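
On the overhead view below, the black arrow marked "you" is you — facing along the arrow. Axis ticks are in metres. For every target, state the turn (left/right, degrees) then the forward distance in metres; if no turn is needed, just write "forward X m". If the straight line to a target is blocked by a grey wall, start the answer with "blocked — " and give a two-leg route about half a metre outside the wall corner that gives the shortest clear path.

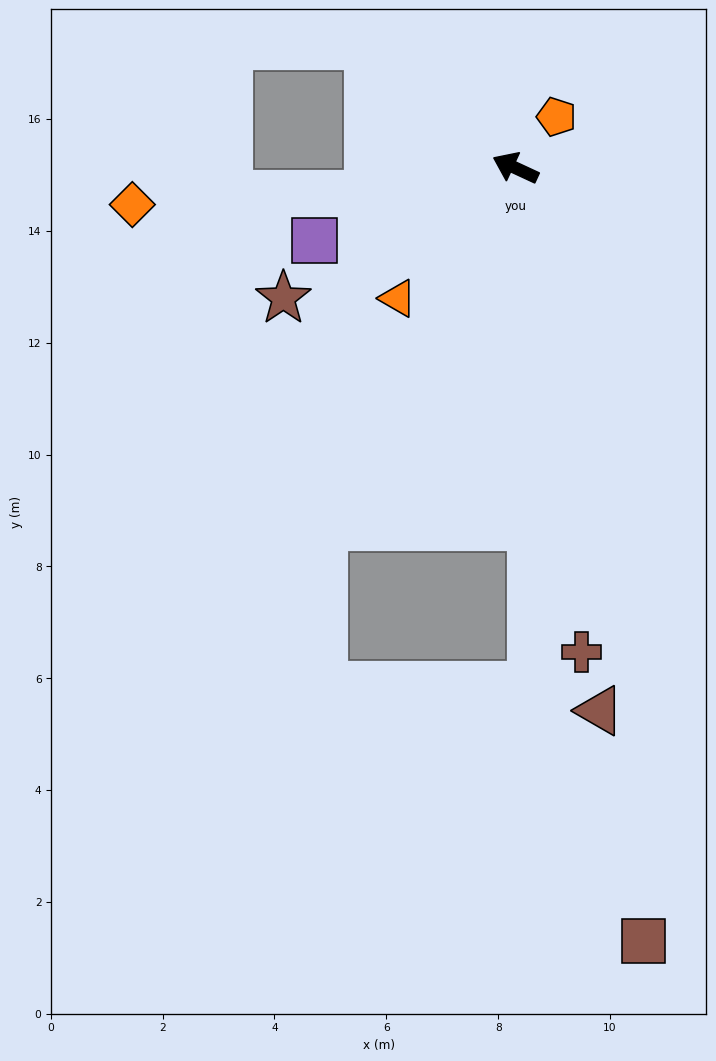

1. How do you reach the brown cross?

turn left 123°, forward 8.7 m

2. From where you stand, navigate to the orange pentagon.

turn right 104°, forward 1.2 m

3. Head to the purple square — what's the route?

turn left 45°, forward 3.8 m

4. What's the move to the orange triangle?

turn left 73°, forward 3.1 m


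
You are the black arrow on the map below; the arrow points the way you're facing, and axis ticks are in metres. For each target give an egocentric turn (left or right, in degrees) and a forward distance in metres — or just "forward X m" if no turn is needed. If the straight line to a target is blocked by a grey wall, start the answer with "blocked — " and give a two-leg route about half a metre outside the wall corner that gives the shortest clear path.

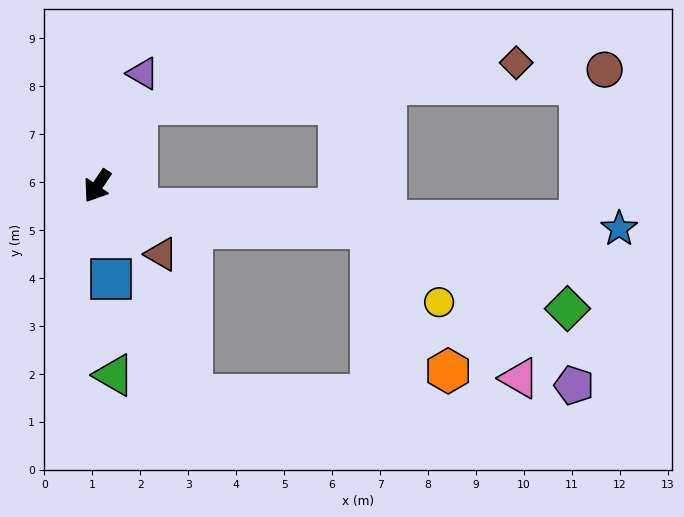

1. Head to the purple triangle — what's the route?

turn right 168°, forward 2.5 m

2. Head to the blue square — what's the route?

turn left 43°, forward 2.0 m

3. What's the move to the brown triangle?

turn left 77°, forward 2.0 m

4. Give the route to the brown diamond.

blocked — turn right 172°, forward 1.9 m, then turn right 58°, forward 7.9 m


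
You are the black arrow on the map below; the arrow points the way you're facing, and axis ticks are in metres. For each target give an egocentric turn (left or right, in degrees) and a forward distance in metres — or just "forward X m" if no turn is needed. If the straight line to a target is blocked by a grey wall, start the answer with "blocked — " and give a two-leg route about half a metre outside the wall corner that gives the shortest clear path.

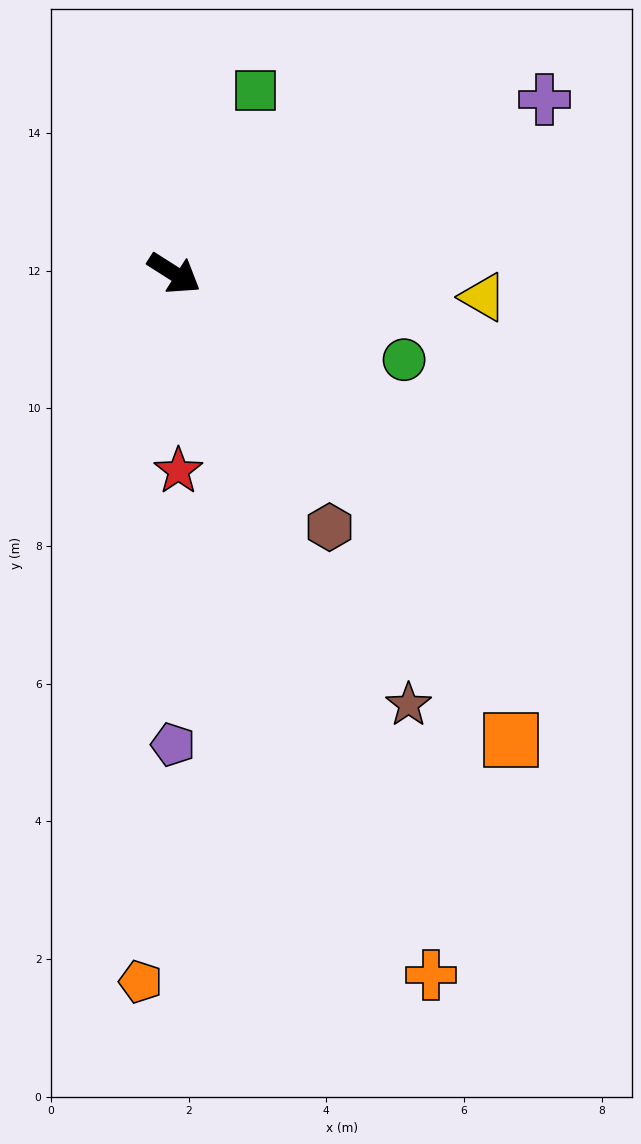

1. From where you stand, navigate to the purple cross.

turn left 58°, forward 5.9 m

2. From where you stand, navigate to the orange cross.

turn right 37°, forward 10.9 m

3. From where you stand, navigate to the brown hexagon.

turn right 26°, forward 4.3 m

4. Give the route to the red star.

turn right 56°, forward 2.9 m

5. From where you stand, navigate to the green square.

turn left 99°, forward 2.9 m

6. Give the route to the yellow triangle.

turn left 28°, forward 4.5 m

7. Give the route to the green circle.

turn left 12°, forward 3.6 m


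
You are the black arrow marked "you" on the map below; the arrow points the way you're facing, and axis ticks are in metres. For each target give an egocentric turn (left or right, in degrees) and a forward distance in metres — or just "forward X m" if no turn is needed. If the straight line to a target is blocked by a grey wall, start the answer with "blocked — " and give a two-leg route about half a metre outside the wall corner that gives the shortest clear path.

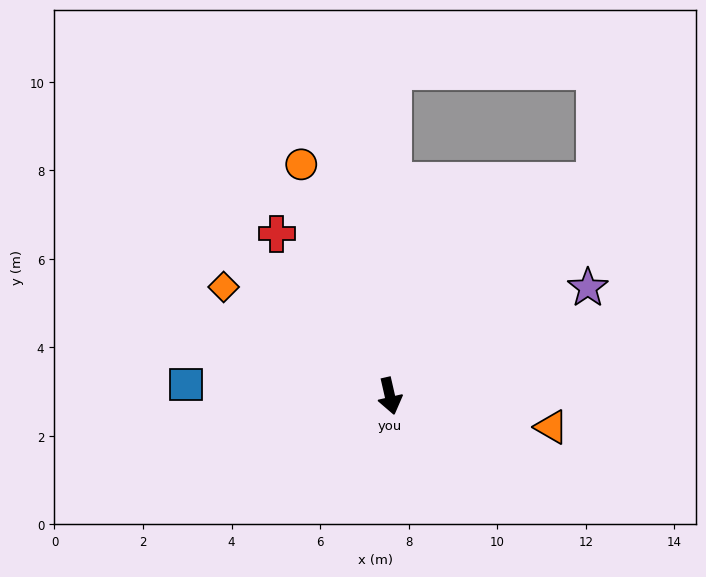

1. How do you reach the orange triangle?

turn left 66°, forward 3.7 m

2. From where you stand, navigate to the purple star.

turn left 106°, forward 5.1 m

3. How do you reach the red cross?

turn right 158°, forward 4.5 m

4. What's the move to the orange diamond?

turn right 136°, forward 4.5 m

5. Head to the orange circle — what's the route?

turn right 172°, forward 5.6 m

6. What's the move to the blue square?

turn right 106°, forward 4.6 m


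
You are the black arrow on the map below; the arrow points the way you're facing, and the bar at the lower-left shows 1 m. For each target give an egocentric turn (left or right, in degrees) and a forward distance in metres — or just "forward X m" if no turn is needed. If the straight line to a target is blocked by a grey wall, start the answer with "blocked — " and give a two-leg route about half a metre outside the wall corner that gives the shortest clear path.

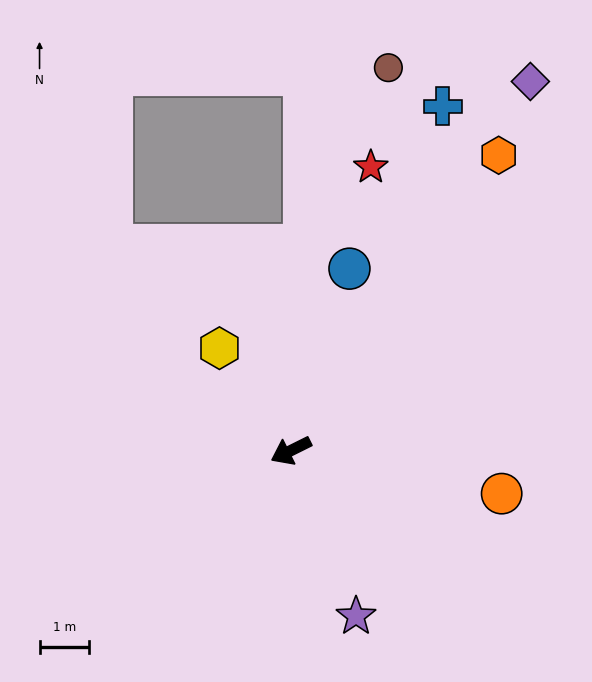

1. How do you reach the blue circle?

turn right 134°, forward 3.8 m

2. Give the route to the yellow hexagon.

turn right 82°, forward 2.5 m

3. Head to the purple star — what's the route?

turn left 85°, forward 3.6 m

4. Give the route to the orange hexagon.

turn right 152°, forward 7.2 m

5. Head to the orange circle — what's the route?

turn left 142°, forward 4.3 m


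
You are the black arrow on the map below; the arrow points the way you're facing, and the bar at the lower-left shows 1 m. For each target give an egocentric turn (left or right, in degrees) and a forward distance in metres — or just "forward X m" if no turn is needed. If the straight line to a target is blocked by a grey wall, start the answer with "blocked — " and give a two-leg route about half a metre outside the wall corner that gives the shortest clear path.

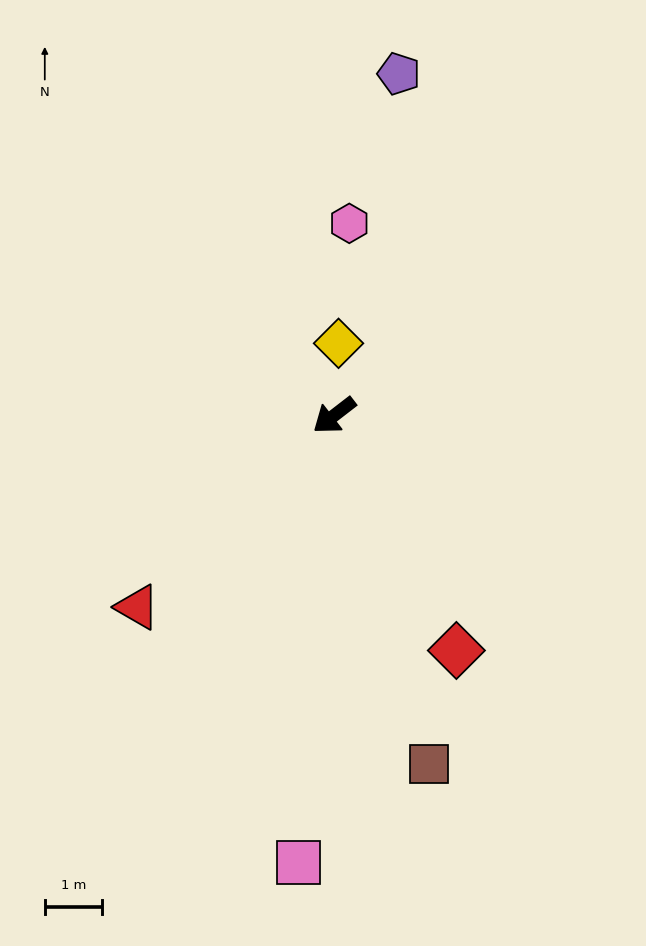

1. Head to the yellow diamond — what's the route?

turn right 131°, forward 1.3 m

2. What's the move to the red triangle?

turn left 7°, forward 4.8 m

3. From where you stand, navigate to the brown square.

turn left 68°, forward 6.3 m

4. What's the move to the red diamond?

turn left 80°, forward 4.6 m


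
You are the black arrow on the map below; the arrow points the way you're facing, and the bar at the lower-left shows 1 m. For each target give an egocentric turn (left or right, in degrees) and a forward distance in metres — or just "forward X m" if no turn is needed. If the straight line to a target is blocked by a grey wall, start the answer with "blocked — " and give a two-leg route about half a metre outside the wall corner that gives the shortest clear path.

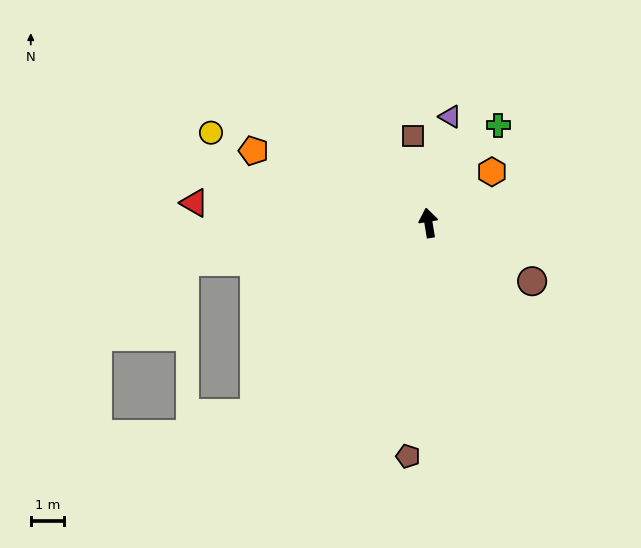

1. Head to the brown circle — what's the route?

turn right 129°, forward 3.5 m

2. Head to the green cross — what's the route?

turn right 45°, forward 3.6 m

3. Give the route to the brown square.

forward 2.6 m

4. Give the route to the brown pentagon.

turn left 166°, forward 6.9 m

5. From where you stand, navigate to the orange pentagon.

turn left 58°, forward 5.6 m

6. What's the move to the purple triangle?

turn right 21°, forward 3.2 m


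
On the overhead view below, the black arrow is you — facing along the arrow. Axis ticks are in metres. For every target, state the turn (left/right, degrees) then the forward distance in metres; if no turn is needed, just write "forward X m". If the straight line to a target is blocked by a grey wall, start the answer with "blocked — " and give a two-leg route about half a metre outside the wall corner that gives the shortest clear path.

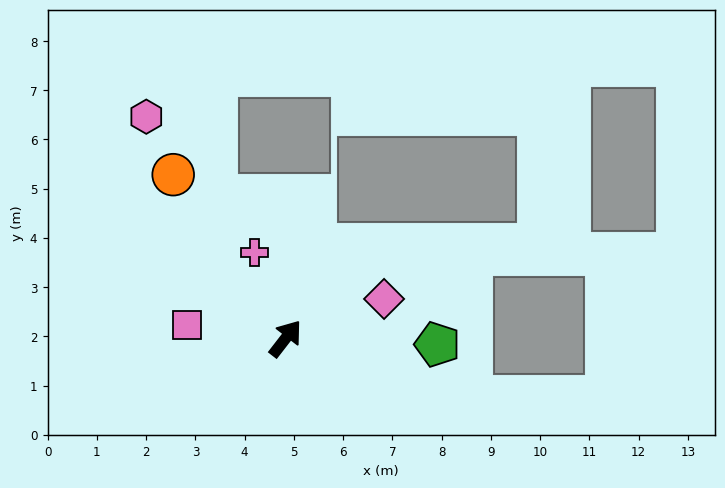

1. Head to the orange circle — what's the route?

turn left 72°, forward 4.0 m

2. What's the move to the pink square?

turn left 120°, forward 2.0 m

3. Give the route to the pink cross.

turn left 58°, forward 1.8 m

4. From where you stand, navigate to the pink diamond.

turn right 30°, forward 2.2 m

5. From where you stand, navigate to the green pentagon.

turn right 54°, forward 3.1 m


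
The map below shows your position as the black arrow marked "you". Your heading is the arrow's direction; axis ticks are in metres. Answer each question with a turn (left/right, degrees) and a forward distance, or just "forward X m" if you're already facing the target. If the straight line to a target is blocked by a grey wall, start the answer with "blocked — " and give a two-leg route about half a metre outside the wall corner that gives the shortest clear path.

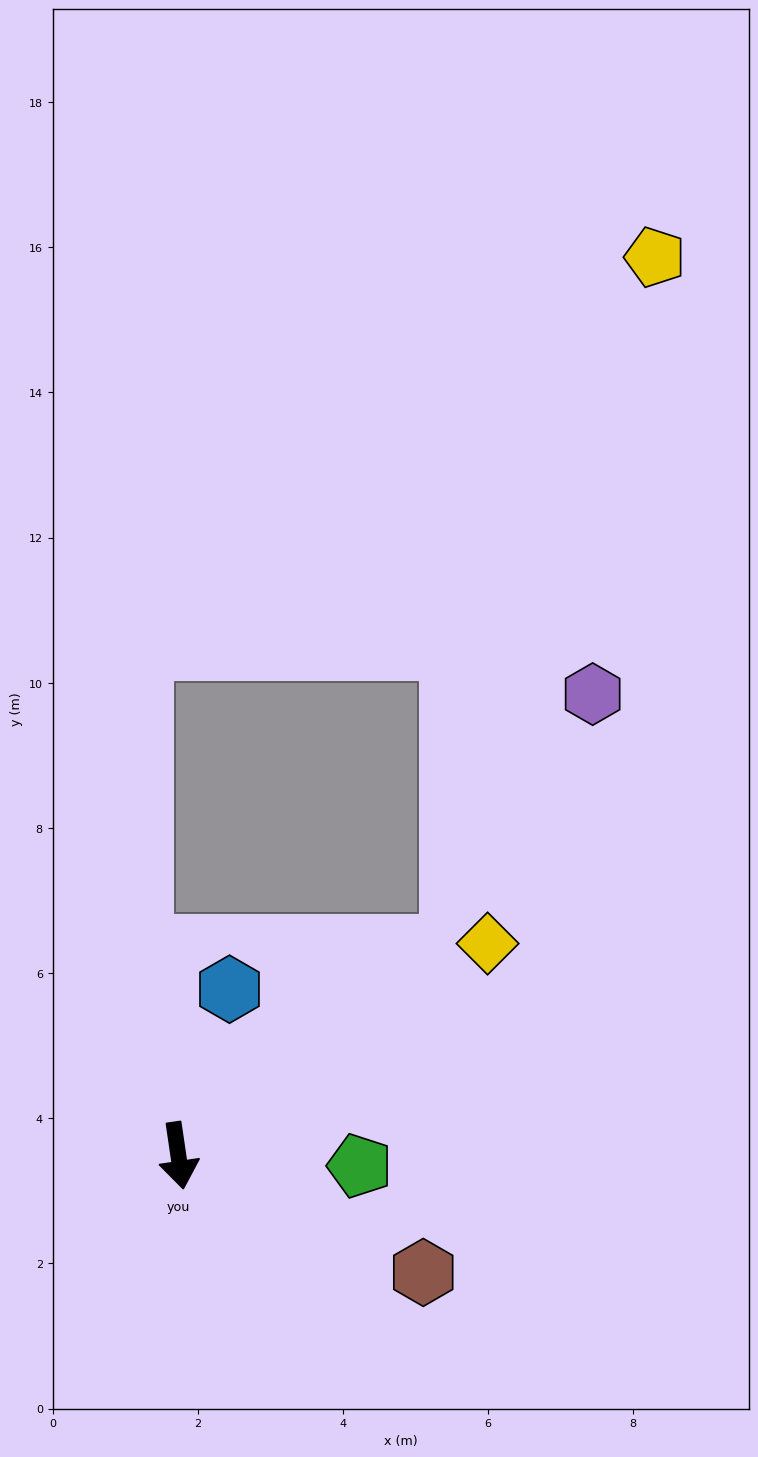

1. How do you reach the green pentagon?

turn left 78°, forward 2.5 m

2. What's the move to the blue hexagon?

turn left 155°, forward 2.4 m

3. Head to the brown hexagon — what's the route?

turn left 56°, forward 3.7 m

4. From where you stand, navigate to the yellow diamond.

turn left 116°, forward 5.2 m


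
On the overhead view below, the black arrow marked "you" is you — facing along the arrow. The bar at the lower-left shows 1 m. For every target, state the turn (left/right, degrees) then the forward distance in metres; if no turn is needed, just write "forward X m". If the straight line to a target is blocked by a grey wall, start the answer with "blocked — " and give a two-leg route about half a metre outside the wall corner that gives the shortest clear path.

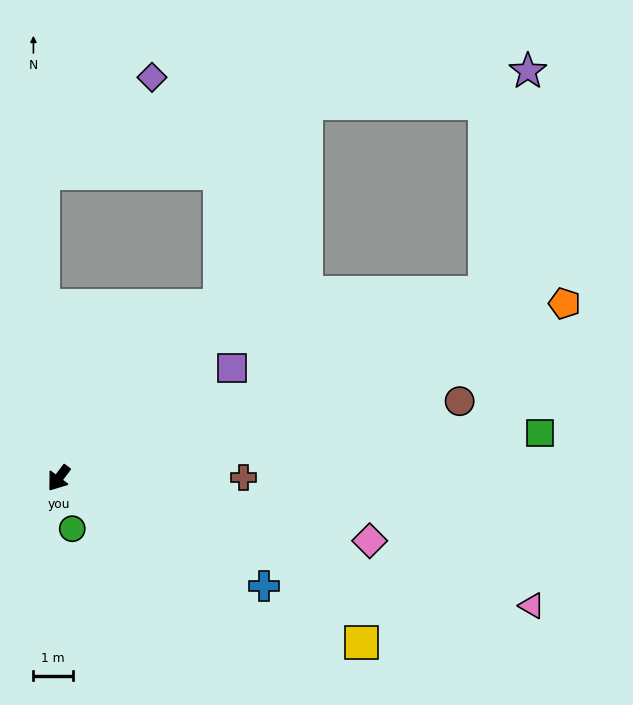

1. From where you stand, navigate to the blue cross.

turn left 99°, forward 5.9 m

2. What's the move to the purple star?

blocked — turn left 151°, forward 11.8 m, then turn left 55°, forward 5.7 m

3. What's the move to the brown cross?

turn left 127°, forward 4.7 m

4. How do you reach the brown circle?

turn left 138°, forward 10.4 m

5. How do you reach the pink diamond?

turn left 116°, forward 8.0 m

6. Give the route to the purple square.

turn left 159°, forward 5.2 m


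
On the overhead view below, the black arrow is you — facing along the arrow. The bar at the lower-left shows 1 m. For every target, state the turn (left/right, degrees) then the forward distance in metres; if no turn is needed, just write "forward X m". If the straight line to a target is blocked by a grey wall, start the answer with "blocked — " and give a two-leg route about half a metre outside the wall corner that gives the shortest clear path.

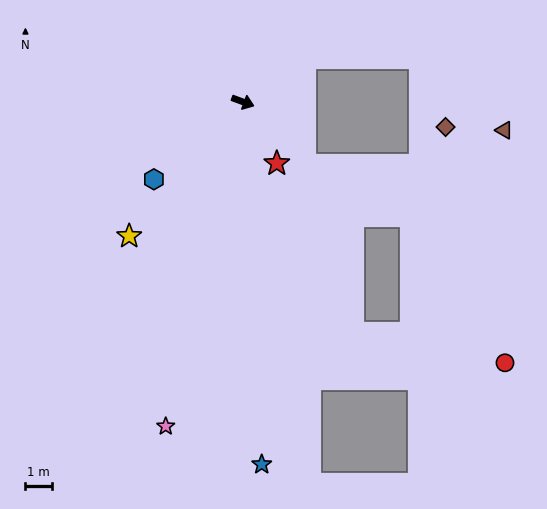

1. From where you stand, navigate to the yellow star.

turn right 110°, forward 6.6 m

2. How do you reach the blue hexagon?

turn right 119°, forward 4.4 m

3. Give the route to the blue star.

turn right 67°, forward 13.6 m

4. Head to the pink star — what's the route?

turn right 83°, forward 12.5 m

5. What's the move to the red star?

turn right 41°, forward 2.6 m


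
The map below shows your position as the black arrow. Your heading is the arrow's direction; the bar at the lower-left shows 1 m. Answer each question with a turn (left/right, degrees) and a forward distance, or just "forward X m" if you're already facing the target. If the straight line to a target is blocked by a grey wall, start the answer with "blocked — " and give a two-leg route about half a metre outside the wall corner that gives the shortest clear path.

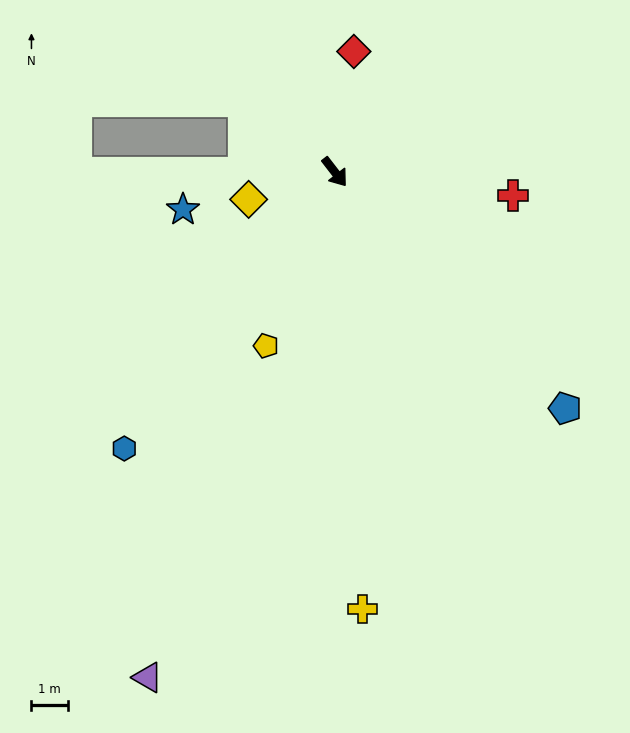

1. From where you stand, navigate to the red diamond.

turn left 133°, forward 3.3 m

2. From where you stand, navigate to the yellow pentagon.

turn right 59°, forward 5.1 m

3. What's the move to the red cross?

turn left 45°, forward 4.9 m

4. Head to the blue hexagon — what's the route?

turn right 75°, forward 9.4 m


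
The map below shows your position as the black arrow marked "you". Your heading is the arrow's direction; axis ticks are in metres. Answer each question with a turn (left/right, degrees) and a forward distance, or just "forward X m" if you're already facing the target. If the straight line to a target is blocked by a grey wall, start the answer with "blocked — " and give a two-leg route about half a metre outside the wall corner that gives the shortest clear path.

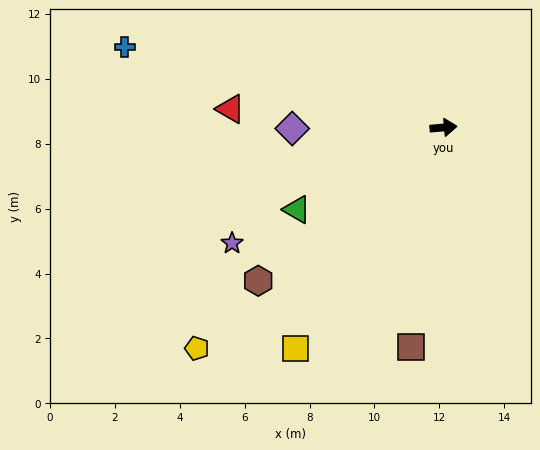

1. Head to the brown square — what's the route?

turn right 103°, forward 6.8 m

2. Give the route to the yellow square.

turn right 129°, forward 8.2 m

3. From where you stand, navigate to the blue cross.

turn left 161°, forward 10.1 m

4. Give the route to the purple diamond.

turn left 175°, forward 4.7 m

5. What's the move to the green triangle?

turn right 156°, forward 5.2 m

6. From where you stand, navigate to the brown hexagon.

turn right 145°, forward 7.4 m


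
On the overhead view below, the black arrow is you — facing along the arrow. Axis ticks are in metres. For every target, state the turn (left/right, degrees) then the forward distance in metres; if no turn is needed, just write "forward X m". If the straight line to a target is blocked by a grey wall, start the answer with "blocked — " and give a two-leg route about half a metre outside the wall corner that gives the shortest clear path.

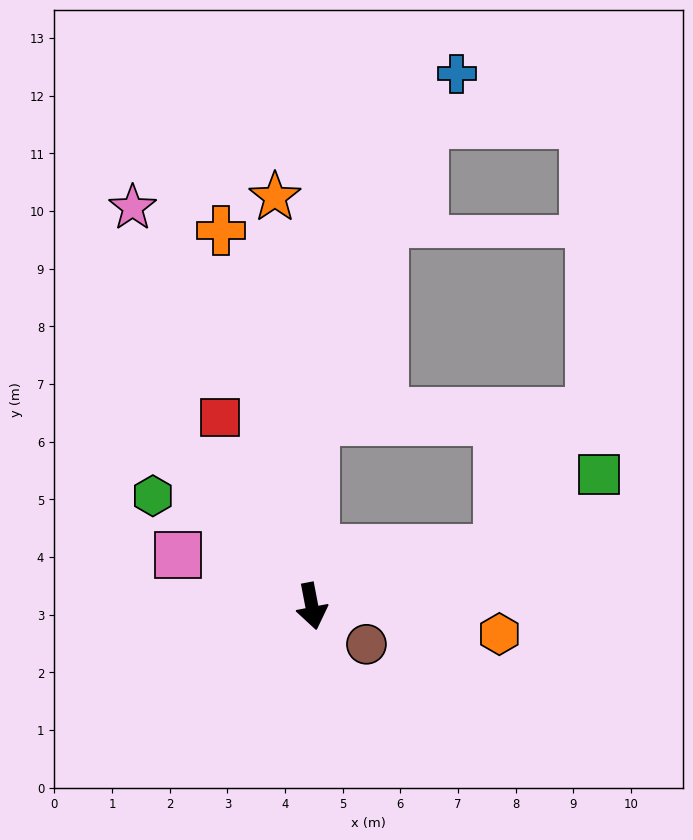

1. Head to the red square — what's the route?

turn right 165°, forward 3.6 m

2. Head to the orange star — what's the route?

turn left 174°, forward 7.1 m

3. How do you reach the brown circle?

turn left 44°, forward 1.2 m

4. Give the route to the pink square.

turn right 122°, forward 2.5 m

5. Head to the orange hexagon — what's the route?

turn left 71°, forward 3.3 m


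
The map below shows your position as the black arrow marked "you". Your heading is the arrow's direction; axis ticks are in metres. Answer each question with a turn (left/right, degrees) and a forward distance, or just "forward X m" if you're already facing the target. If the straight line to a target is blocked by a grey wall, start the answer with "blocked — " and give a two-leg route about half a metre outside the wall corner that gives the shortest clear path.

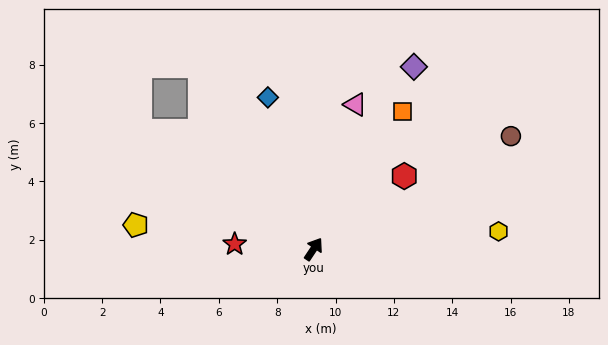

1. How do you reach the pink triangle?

turn left 17°, forward 5.2 m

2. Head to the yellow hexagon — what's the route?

turn right 51°, forward 6.4 m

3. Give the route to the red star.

turn left 120°, forward 2.7 m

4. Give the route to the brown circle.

turn right 27°, forward 7.8 m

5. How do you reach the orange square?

forward 5.6 m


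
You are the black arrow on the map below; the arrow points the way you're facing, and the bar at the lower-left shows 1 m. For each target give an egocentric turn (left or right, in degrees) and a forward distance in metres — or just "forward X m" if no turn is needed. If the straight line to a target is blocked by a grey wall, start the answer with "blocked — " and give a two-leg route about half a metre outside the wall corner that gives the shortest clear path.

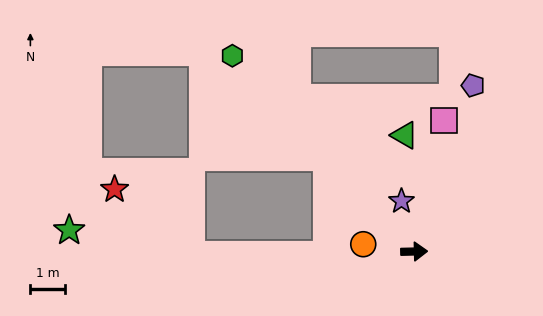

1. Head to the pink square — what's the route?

turn left 76°, forward 3.9 m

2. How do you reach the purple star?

turn left 103°, forward 1.5 m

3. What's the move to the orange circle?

turn left 170°, forward 1.5 m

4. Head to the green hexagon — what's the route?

turn left 131°, forward 7.8 m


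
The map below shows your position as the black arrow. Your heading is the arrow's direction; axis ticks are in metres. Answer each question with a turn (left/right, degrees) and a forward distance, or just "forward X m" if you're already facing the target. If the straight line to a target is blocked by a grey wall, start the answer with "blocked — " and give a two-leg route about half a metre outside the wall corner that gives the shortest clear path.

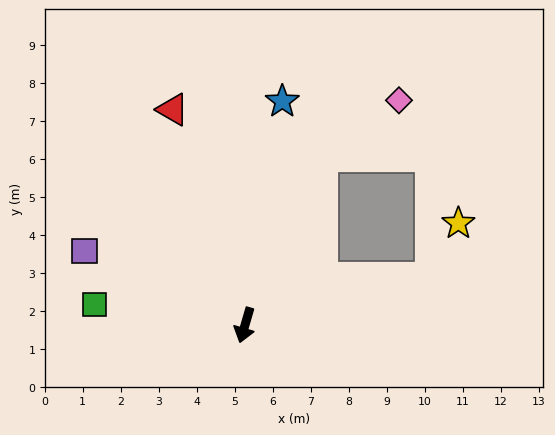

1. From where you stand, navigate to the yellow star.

blocked — turn left 120°, forward 5.0 m, then turn left 50°, forward 1.6 m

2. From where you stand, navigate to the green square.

turn right 82°, forward 4.0 m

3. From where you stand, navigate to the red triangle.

turn right 145°, forward 6.0 m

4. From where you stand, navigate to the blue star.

turn right 173°, forward 6.0 m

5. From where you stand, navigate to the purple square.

turn right 99°, forward 4.6 m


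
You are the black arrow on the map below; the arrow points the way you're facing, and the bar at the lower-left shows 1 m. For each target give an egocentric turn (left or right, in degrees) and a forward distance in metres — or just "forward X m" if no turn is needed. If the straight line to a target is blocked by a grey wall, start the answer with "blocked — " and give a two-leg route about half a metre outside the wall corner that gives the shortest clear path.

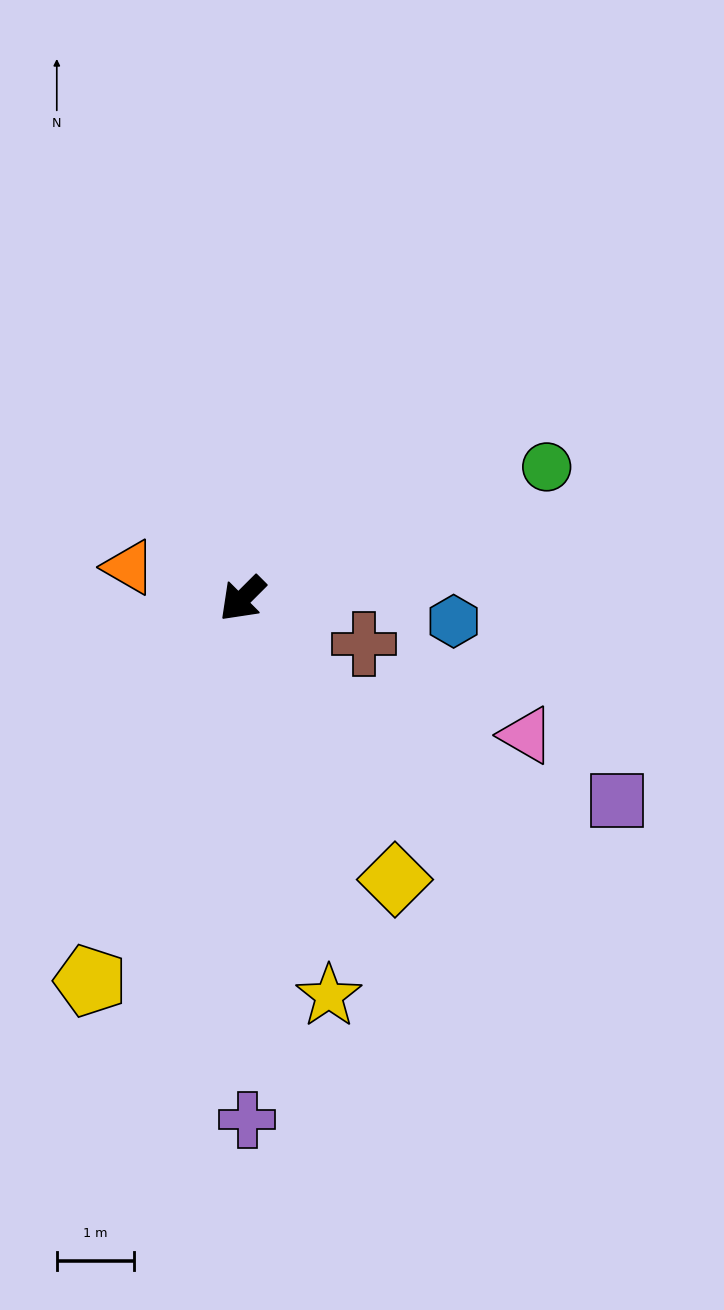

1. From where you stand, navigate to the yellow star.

turn left 57°, forward 5.2 m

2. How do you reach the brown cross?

turn left 115°, forward 1.7 m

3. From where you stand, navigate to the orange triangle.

turn right 61°, forward 1.5 m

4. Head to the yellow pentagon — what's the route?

turn left 23°, forward 5.3 m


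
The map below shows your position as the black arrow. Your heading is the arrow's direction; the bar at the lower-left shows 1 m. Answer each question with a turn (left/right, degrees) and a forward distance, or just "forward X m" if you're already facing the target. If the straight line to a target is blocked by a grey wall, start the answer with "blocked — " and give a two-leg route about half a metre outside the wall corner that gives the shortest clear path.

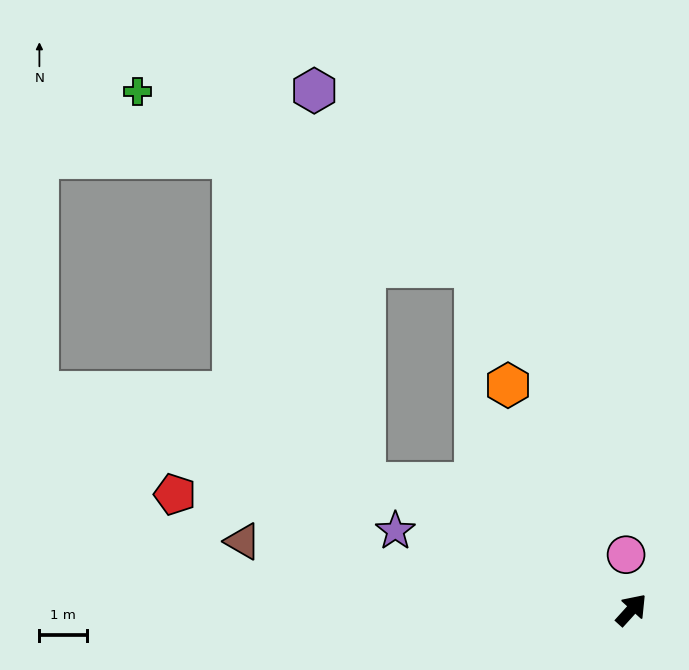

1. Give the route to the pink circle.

turn left 48°, forward 1.2 m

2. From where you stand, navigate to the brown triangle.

turn left 122°, forward 8.2 m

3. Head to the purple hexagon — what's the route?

blocked — turn left 107°, forward 6.2 m, then turn right 57°, forward 8.3 m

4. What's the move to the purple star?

turn left 114°, forward 5.2 m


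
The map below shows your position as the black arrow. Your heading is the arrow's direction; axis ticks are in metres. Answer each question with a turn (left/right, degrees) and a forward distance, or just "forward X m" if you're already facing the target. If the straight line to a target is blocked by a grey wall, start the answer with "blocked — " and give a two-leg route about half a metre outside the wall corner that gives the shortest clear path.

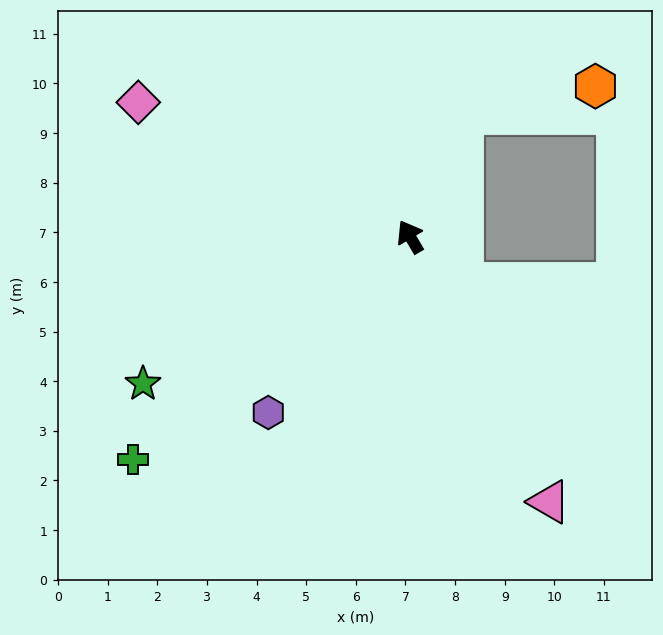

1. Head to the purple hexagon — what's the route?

turn left 111°, forward 4.6 m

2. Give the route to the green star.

turn left 88°, forward 6.1 m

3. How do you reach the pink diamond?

turn left 33°, forward 6.1 m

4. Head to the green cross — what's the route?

turn left 98°, forward 7.2 m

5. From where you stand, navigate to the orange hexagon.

blocked — turn right 54°, forward 2.7 m, then turn right 55°, forward 2.7 m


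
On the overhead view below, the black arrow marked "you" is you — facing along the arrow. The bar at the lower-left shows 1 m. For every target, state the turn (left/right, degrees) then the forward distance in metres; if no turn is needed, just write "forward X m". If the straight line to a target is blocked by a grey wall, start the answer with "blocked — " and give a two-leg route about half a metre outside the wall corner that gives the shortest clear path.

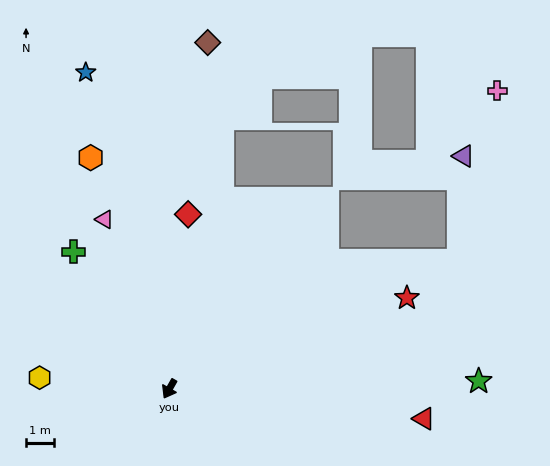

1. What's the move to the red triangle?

turn left 113°, forward 9.0 m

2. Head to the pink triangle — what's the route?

turn right 129°, forward 6.4 m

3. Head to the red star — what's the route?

turn left 141°, forward 9.0 m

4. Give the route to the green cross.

turn right 115°, forward 5.9 m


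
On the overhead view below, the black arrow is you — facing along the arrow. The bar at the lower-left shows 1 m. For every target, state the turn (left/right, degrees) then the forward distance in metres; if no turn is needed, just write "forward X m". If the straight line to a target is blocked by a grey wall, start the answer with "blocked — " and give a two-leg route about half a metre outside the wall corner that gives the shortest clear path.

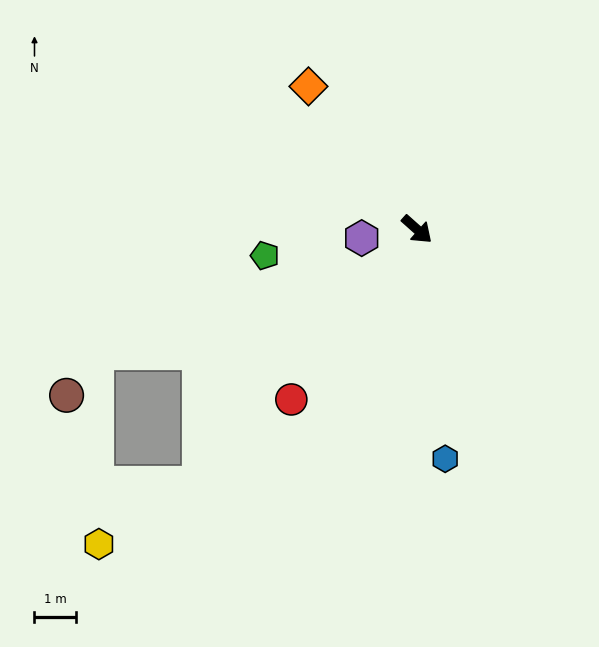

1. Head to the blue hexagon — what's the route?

turn right 41°, forward 5.5 m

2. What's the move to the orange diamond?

turn left 169°, forward 4.3 m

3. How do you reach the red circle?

turn right 85°, forward 5.1 m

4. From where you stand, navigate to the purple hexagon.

turn right 129°, forward 1.3 m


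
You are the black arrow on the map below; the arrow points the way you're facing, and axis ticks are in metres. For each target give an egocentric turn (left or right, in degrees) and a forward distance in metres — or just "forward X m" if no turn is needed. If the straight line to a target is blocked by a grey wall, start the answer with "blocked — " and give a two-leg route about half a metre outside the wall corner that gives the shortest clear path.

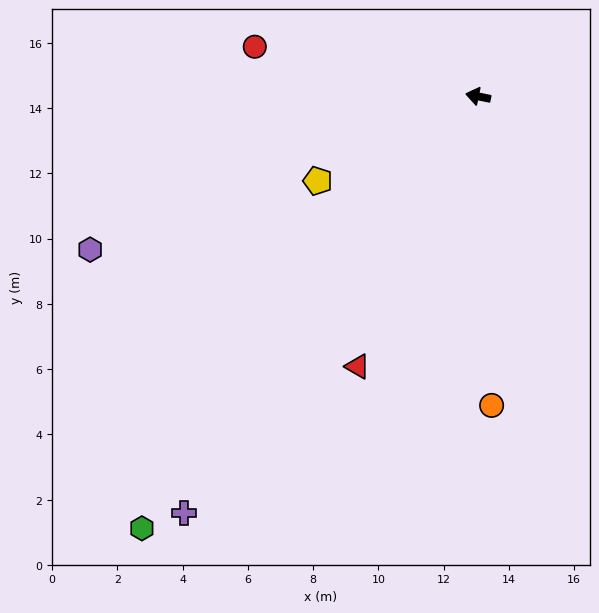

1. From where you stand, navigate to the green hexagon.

turn left 64°, forward 16.8 m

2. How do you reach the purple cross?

turn left 66°, forward 15.6 m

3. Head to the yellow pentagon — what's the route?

turn left 39°, forward 5.6 m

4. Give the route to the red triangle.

turn left 77°, forward 9.1 m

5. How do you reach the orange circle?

turn left 104°, forward 9.5 m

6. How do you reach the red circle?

forward 7.0 m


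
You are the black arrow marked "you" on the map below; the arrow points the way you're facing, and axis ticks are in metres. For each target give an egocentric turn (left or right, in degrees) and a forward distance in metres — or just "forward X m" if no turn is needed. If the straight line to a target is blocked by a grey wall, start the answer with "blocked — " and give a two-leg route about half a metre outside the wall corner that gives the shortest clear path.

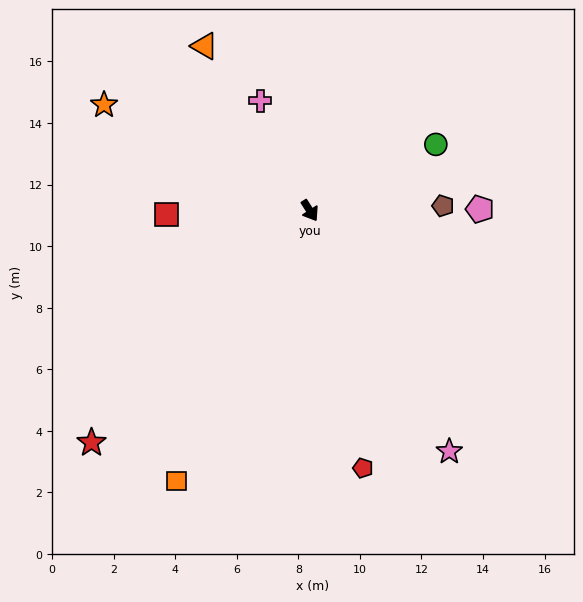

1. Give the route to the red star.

turn right 76°, forward 10.4 m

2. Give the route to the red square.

turn right 121°, forward 4.7 m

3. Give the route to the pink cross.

turn left 172°, forward 3.9 m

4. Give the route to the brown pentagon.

turn left 60°, forward 4.3 m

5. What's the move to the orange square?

turn right 59°, forward 9.8 m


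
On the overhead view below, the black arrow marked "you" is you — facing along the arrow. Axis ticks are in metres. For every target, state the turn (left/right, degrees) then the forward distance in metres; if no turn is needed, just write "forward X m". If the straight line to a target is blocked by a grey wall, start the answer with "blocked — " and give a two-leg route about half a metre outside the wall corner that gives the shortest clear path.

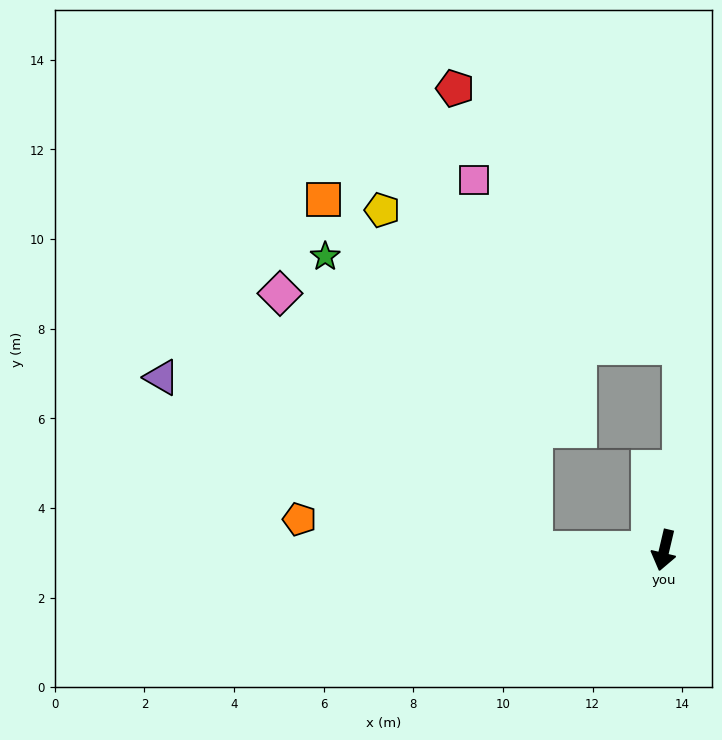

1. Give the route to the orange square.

blocked — turn right 77°, forward 2.9 m, then turn right 59°, forward 9.1 m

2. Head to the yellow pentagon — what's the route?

blocked — turn right 77°, forward 2.9 m, then turn right 66°, forward 8.3 m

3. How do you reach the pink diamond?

blocked — turn right 77°, forward 2.9 m, then turn right 45°, forward 8.1 m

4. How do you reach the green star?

blocked — turn right 77°, forward 2.9 m, then turn right 54°, forward 8.0 m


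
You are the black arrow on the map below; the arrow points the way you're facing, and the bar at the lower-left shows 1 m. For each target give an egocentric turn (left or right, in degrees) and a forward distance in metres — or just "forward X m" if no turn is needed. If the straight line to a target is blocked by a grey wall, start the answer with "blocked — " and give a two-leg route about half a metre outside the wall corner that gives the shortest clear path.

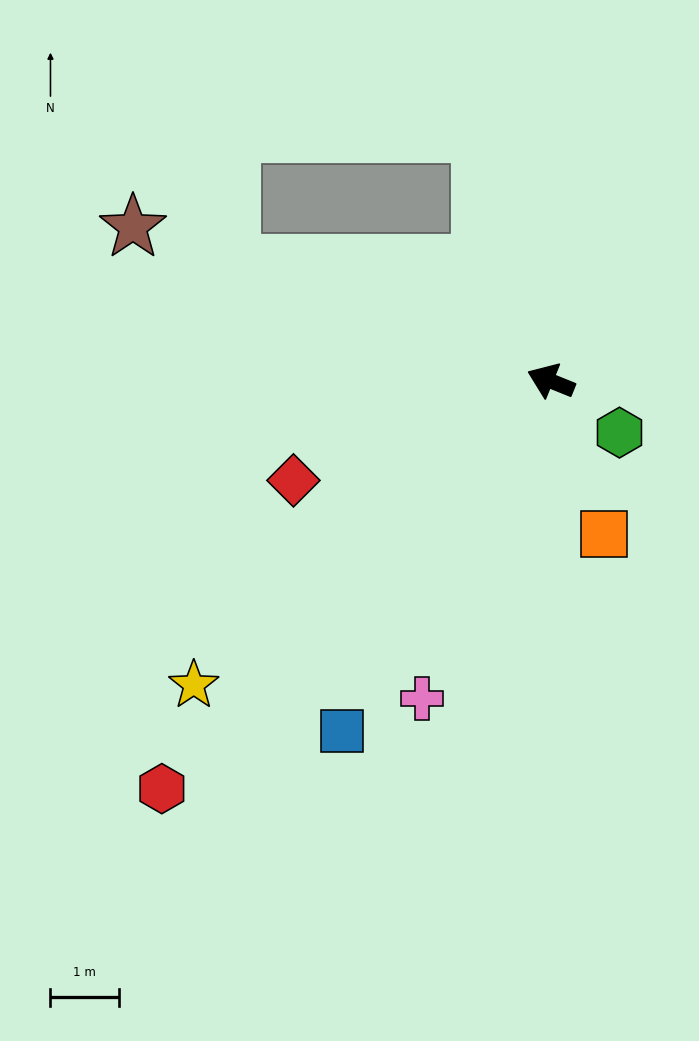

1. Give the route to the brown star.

forward 6.5 m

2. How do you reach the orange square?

turn left 131°, forward 2.4 m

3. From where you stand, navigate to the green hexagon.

turn left 165°, forward 1.3 m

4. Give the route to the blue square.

turn left 81°, forward 6.0 m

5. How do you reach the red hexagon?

turn left 68°, forward 8.2 m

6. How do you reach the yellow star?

turn left 62°, forward 6.9 m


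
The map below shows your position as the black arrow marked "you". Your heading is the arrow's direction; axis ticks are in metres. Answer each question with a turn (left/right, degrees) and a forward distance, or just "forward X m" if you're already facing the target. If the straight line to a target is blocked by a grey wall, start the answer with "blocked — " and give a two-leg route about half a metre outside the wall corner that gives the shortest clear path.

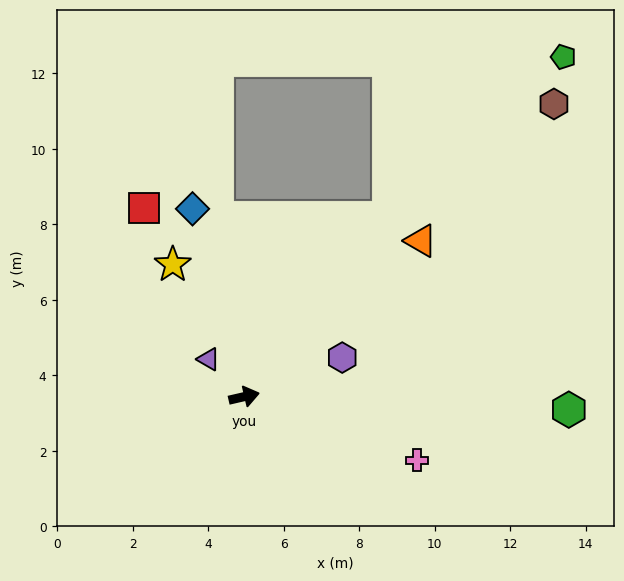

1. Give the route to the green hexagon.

turn right 15°, forward 8.6 m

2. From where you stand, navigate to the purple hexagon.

turn left 9°, forward 2.8 m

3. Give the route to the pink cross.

turn right 33°, forward 4.9 m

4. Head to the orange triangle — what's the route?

turn left 28°, forward 6.2 m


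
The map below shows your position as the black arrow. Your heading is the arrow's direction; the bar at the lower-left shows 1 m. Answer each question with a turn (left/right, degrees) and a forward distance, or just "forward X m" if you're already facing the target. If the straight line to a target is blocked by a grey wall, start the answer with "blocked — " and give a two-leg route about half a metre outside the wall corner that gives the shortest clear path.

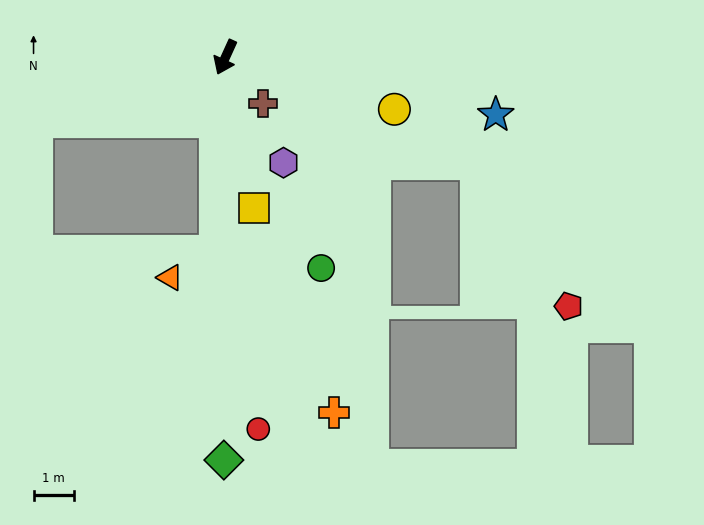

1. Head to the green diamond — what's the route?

turn left 24°, forward 10.0 m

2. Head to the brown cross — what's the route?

turn left 64°, forward 1.5 m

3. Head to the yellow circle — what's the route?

turn left 97°, forward 4.4 m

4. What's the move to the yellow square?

turn left 35°, forward 3.8 m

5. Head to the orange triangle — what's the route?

blocked — turn left 22°, forward 4.9 m, then turn right 59°, forward 1.3 m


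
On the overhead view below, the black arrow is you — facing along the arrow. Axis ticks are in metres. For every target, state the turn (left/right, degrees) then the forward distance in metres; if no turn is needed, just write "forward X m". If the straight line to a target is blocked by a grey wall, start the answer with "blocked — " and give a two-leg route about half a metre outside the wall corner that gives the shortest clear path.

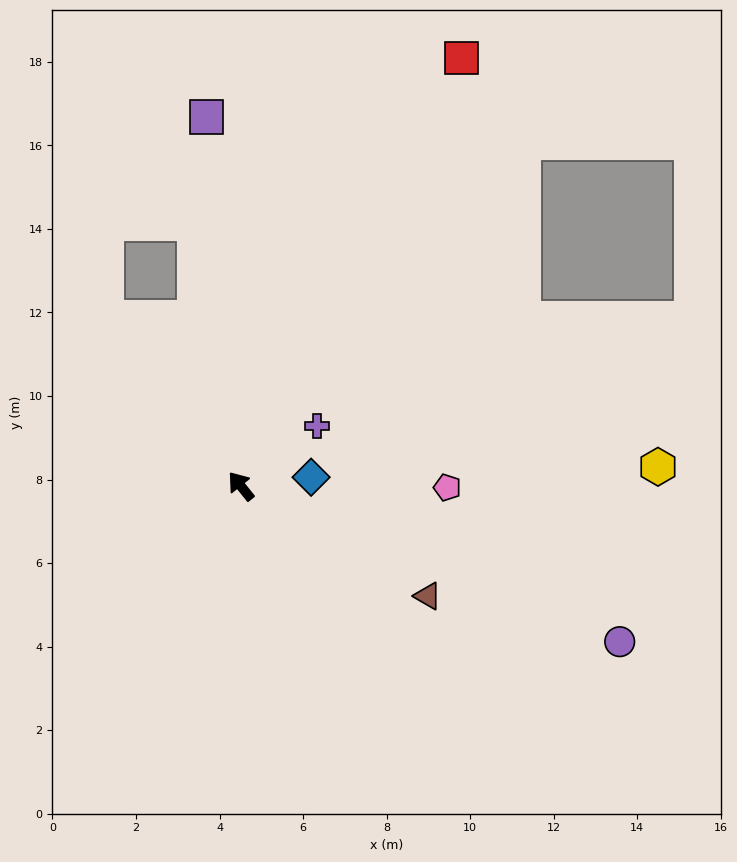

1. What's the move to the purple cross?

turn right 90°, forward 2.3 m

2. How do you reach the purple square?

turn right 33°, forward 8.9 m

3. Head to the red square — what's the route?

turn right 66°, forward 11.5 m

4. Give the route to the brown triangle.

turn right 159°, forward 5.2 m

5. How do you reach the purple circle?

turn right 151°, forward 9.8 m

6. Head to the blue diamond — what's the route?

turn right 122°, forward 1.7 m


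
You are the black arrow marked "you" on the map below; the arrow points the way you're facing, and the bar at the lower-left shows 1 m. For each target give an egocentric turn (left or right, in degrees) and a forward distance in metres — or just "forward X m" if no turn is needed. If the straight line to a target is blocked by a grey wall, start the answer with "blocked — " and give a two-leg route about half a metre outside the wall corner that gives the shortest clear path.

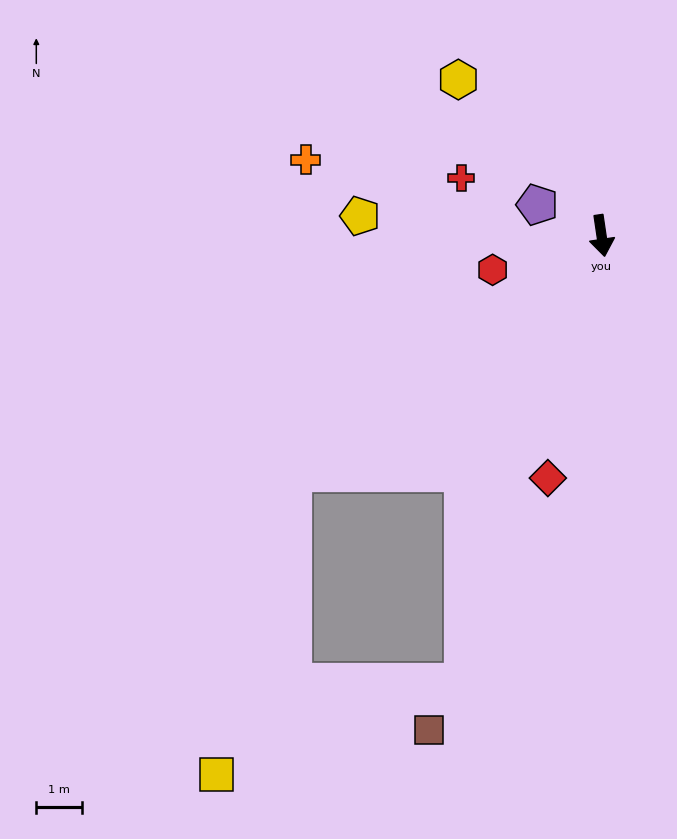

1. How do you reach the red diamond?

turn right 21°, forward 5.5 m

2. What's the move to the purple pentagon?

turn right 124°, forward 1.6 m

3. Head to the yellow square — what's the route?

blocked — turn right 61°, forward 8.6 m, then turn left 38°, forward 6.9 m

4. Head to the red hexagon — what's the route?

turn right 81°, forward 2.5 m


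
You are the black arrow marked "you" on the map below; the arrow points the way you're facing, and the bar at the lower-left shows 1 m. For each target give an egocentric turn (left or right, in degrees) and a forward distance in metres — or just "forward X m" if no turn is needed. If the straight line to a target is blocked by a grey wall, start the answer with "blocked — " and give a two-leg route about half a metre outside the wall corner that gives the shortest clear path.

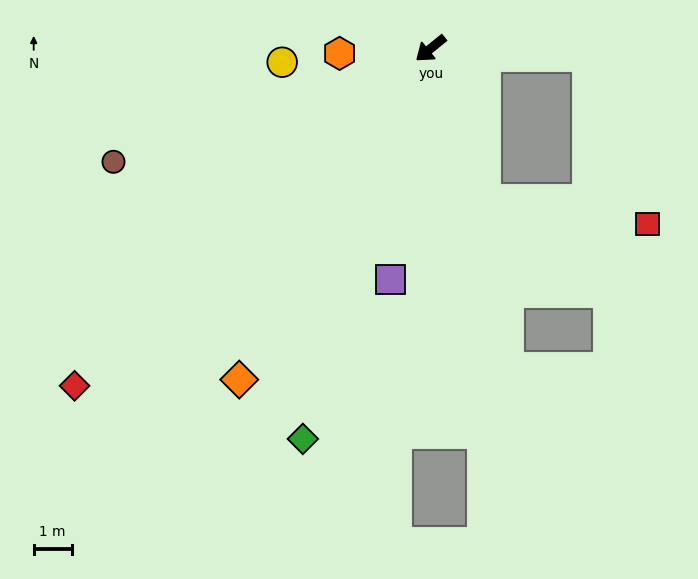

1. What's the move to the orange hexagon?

turn right 36°, forward 2.4 m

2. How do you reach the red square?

blocked — turn left 71°, forward 4.2 m, then turn left 62°, forward 4.3 m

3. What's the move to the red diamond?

turn left 4°, forward 12.9 m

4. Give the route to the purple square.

turn left 41°, forward 6.2 m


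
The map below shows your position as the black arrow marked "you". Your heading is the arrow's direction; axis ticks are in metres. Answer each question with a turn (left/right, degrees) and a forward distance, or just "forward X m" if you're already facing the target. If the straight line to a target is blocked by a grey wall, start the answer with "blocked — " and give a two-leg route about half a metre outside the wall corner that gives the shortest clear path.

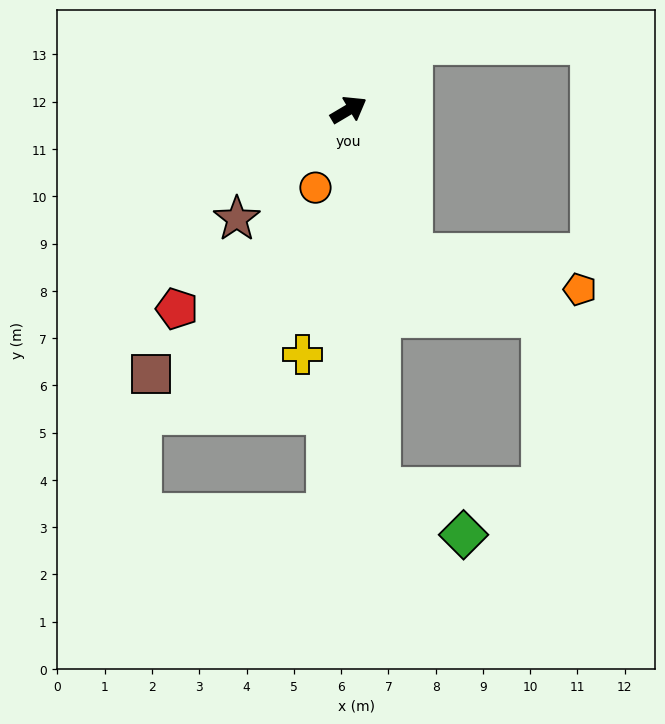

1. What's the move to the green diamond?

blocked — turn right 116°, forward 8.0 m, then turn left 55°, forward 2.0 m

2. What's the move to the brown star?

turn right 166°, forward 3.3 m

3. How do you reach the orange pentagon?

blocked — turn right 96°, forward 3.3 m, then turn left 53°, forward 3.6 m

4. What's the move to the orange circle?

turn right 144°, forward 1.8 m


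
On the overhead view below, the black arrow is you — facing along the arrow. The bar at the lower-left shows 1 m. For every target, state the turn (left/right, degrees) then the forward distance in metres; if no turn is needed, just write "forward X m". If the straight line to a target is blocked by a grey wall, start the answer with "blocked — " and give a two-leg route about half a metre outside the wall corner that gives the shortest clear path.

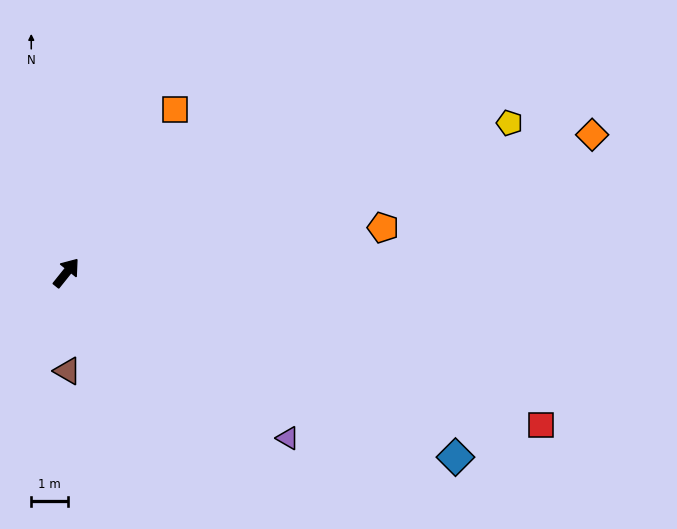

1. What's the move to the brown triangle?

turn right 141°, forward 2.7 m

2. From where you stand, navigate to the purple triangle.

turn right 88°, forward 7.6 m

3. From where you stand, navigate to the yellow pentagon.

turn right 33°, forward 12.8 m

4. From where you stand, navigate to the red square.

turn right 69°, forward 13.6 m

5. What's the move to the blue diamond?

turn right 77°, forward 11.8 m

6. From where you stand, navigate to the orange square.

turn left 5°, forward 5.4 m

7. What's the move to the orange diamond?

turn right 37°, forward 14.9 m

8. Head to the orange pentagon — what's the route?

turn right 43°, forward 8.8 m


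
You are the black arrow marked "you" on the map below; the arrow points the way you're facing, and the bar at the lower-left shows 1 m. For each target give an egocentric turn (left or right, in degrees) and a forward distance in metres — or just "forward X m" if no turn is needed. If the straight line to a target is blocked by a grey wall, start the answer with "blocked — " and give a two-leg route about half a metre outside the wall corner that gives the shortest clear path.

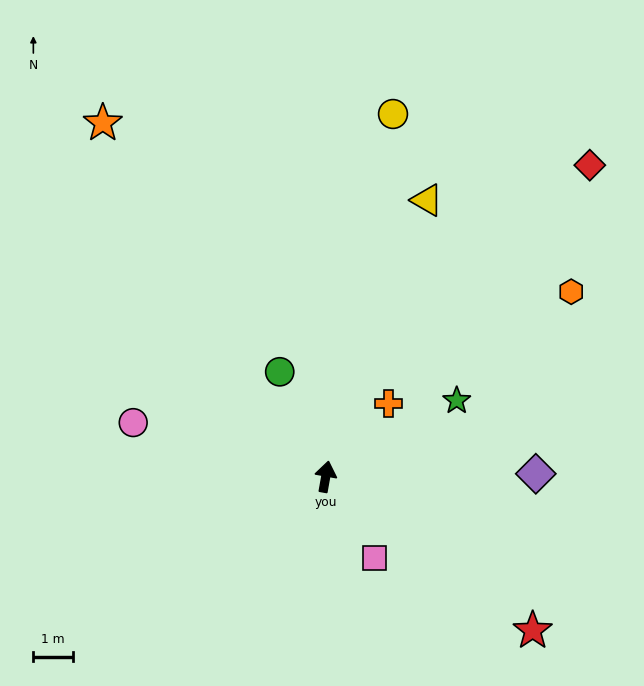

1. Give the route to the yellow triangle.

turn right 10°, forward 7.5 m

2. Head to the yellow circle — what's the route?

forward 9.4 m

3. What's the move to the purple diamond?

turn right 79°, forward 5.4 m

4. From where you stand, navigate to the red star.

turn right 117°, forward 6.6 m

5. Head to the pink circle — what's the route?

turn left 84°, forward 5.1 m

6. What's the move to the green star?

turn right 50°, forward 3.9 m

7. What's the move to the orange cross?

turn right 31°, forward 2.5 m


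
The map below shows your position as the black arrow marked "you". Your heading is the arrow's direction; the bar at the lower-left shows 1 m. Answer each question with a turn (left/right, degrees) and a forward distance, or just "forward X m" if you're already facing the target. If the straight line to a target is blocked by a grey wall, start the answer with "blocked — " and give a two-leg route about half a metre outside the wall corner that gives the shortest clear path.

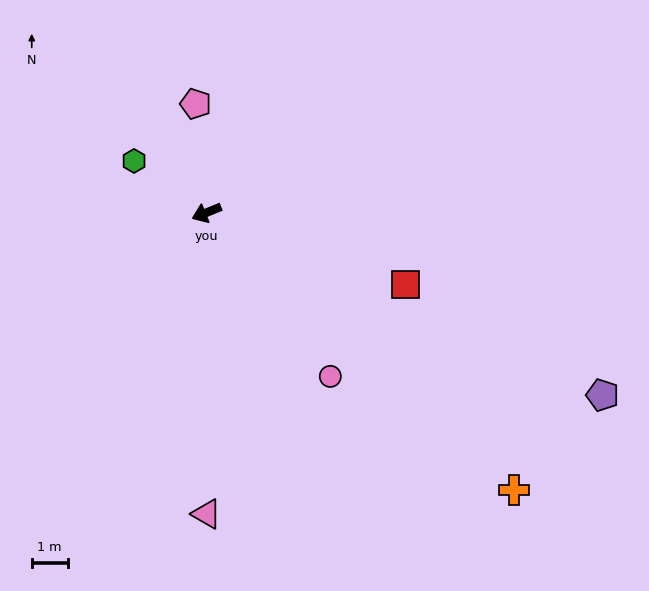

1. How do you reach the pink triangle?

turn left 68°, forward 8.4 m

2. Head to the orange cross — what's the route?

turn left 116°, forward 11.6 m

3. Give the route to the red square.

turn left 138°, forward 5.9 m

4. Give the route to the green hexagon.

turn right 58°, forward 2.5 m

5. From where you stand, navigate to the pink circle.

turn left 105°, forward 5.7 m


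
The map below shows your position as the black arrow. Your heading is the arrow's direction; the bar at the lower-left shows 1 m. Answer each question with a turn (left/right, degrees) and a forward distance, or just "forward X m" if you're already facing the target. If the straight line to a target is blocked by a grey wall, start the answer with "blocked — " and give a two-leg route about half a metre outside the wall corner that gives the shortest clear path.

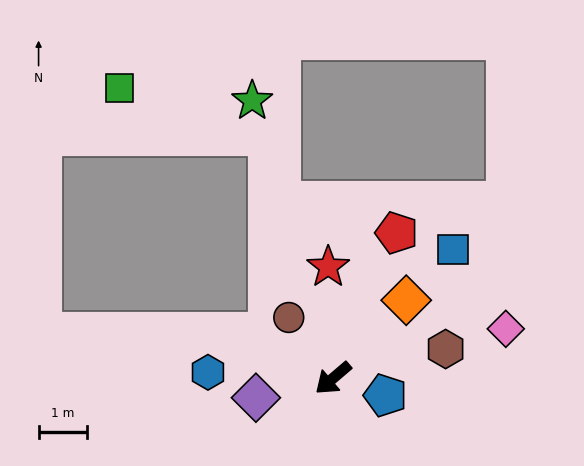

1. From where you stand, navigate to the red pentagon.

turn right 154°, forward 3.3 m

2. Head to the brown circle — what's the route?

turn right 94°, forward 1.6 m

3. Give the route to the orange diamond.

turn right 174°, forward 2.2 m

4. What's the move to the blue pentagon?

turn left 121°, forward 1.1 m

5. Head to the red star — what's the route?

turn right 128°, forward 2.3 m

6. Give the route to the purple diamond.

turn right 26°, forward 1.7 m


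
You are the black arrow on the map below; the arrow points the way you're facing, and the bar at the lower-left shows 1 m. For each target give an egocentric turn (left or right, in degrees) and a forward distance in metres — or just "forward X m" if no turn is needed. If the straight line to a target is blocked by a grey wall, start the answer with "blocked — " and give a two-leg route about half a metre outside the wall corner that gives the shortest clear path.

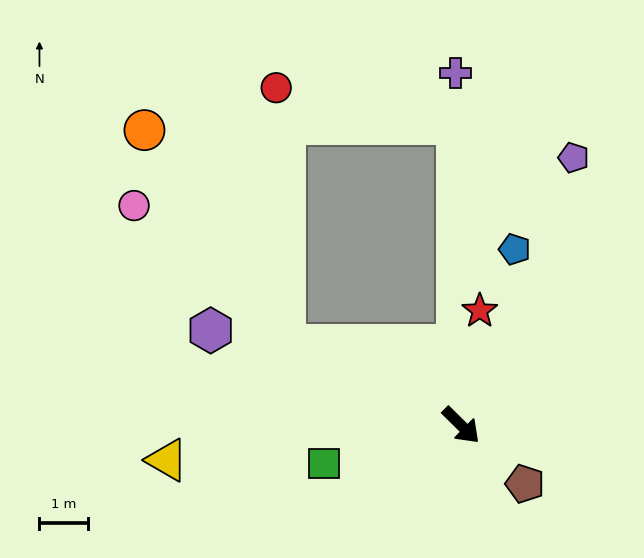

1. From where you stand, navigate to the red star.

turn left 125°, forward 2.4 m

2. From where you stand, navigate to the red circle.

blocked — turn right 160°, forward 4.0 m, then turn right 63°, forward 5.3 m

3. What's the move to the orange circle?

blocked — turn right 160°, forward 4.0 m, then turn right 32°, forward 5.3 m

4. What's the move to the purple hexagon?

turn right 156°, forward 5.5 m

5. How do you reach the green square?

turn right 120°, forward 2.9 m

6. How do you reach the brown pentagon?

turn left 2°, forward 1.8 m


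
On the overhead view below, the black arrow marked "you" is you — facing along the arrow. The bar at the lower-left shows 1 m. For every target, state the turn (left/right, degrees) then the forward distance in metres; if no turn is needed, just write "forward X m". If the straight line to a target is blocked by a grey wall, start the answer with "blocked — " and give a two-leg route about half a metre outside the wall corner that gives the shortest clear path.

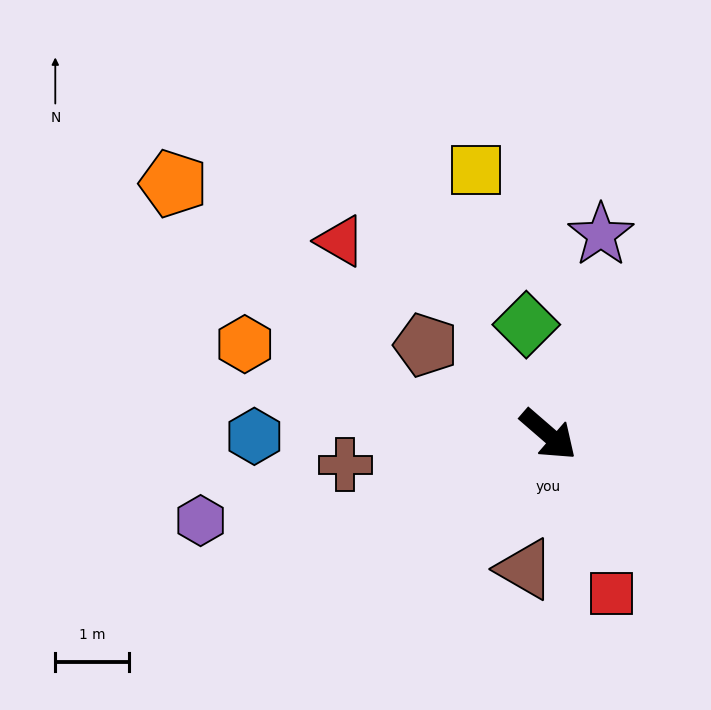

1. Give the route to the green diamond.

turn left 142°, forward 1.5 m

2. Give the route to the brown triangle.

turn right 59°, forward 1.9 m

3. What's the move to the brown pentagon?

turn right 175°, forward 2.1 m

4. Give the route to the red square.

turn right 28°, forward 2.3 m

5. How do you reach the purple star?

turn left 116°, forward 2.8 m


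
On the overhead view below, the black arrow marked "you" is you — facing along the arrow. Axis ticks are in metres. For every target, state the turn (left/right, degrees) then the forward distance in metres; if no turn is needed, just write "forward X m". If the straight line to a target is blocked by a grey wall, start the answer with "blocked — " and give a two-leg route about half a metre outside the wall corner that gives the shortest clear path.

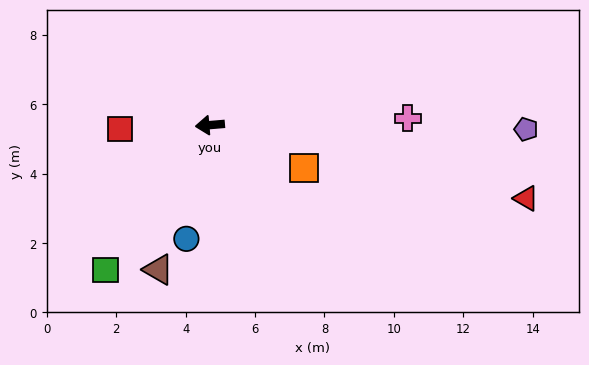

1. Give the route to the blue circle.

turn left 74°, forward 3.3 m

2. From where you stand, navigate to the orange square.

turn left 151°, forward 3.0 m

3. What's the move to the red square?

turn right 2°, forward 2.6 m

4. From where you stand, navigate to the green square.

turn left 49°, forward 5.1 m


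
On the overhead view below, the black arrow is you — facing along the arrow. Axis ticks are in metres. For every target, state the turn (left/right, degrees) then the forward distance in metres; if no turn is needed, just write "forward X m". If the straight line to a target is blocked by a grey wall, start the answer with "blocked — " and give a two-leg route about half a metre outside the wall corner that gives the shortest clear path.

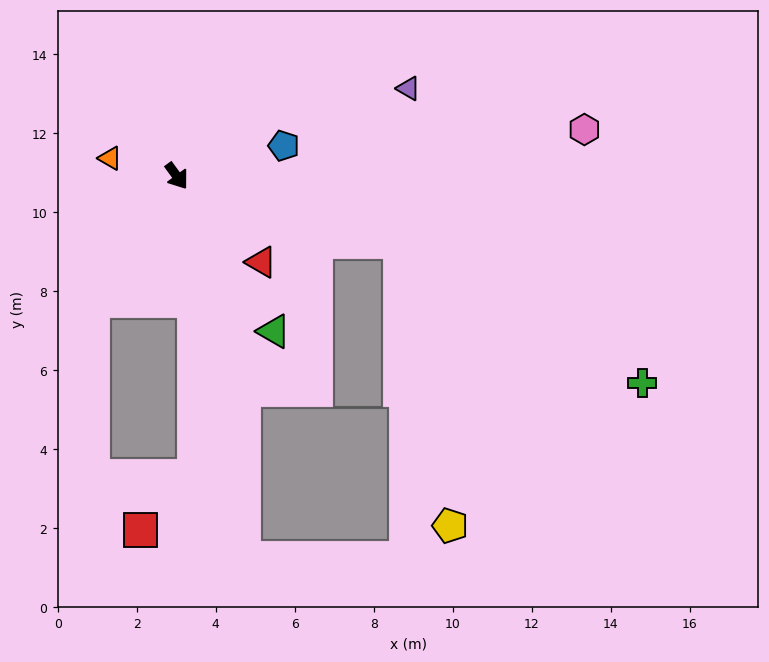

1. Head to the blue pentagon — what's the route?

turn left 70°, forward 2.8 m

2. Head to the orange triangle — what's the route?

turn right 141°, forward 1.7 m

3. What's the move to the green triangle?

turn right 4°, forward 4.6 m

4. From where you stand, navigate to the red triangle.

turn left 8°, forward 3.1 m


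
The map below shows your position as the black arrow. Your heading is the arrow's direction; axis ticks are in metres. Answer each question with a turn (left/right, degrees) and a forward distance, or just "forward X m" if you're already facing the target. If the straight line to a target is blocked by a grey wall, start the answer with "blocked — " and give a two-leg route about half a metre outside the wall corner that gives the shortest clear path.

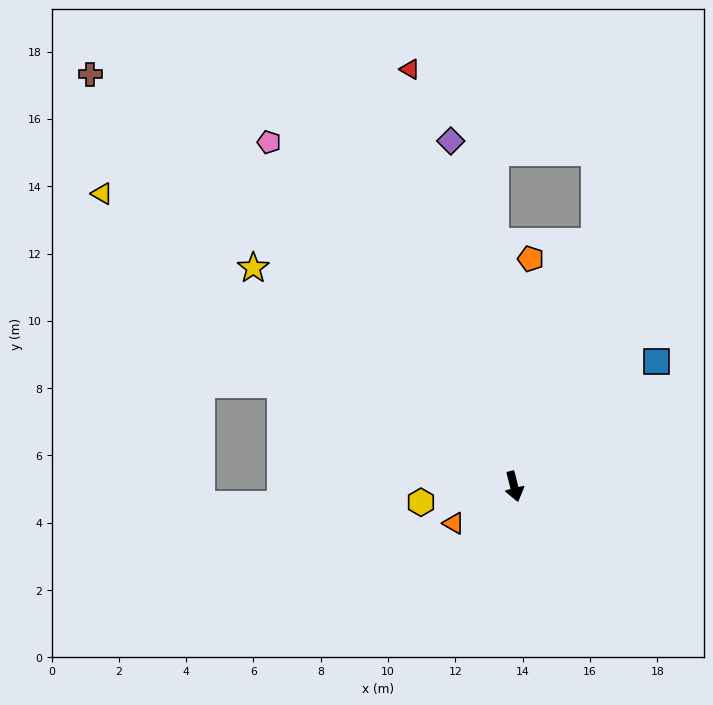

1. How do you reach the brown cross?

turn right 148°, forward 17.6 m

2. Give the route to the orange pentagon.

turn left 162°, forward 6.8 m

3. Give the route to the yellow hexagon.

turn right 95°, forward 2.8 m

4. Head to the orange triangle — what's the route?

turn right 73°, forward 2.1 m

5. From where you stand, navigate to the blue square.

turn left 117°, forward 5.6 m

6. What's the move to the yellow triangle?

turn right 140°, forward 15.0 m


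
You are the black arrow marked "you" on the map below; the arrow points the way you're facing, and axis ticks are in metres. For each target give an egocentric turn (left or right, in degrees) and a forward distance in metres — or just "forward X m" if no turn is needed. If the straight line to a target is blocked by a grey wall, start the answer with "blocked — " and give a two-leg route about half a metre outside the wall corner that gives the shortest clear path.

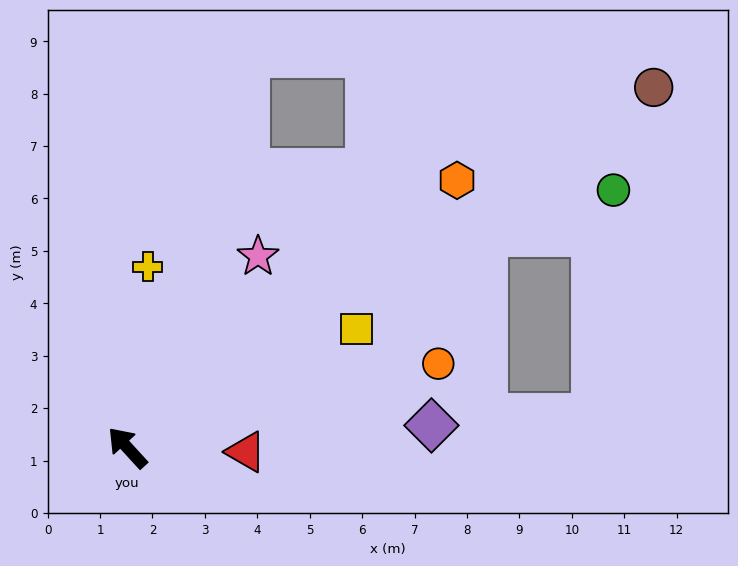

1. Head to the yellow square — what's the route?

turn right 105°, forward 4.9 m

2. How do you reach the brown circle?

turn right 98°, forward 12.2 m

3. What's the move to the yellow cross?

turn right 49°, forward 3.5 m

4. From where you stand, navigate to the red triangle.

turn right 135°, forward 2.3 m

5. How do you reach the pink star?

turn right 77°, forward 4.4 m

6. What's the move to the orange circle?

turn right 117°, forward 6.1 m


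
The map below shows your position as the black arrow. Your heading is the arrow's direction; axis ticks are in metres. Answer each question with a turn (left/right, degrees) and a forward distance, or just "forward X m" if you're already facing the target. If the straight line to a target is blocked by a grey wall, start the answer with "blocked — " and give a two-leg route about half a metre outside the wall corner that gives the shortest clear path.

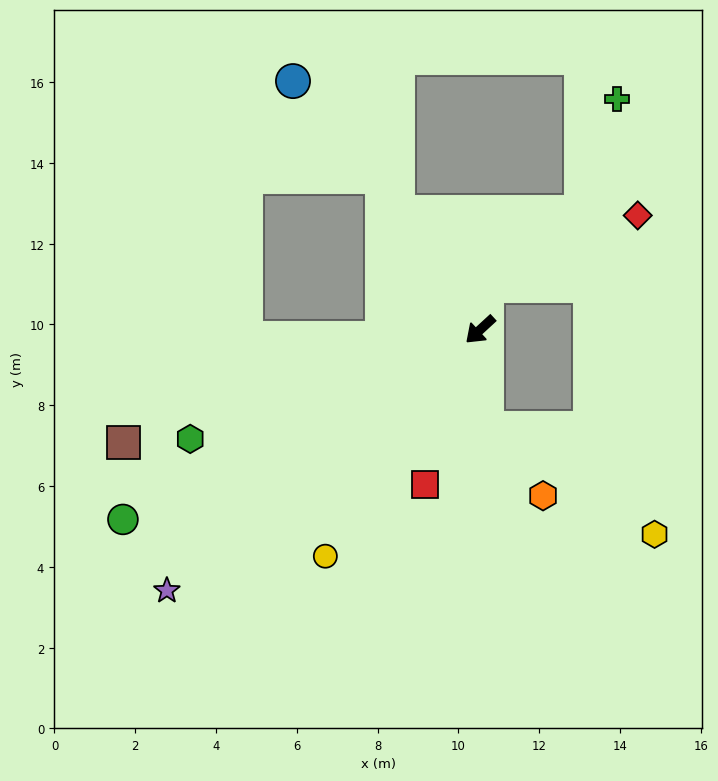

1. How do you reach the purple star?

turn right 3°, forward 10.1 m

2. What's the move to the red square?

turn left 28°, forward 4.1 m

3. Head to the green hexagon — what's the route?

turn right 22°, forward 7.7 m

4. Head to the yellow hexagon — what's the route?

blocked — turn left 51°, forward 2.5 m, then turn left 54°, forward 4.9 m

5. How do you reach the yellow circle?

turn left 13°, forward 6.8 m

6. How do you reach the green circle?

turn right 15°, forward 10.0 m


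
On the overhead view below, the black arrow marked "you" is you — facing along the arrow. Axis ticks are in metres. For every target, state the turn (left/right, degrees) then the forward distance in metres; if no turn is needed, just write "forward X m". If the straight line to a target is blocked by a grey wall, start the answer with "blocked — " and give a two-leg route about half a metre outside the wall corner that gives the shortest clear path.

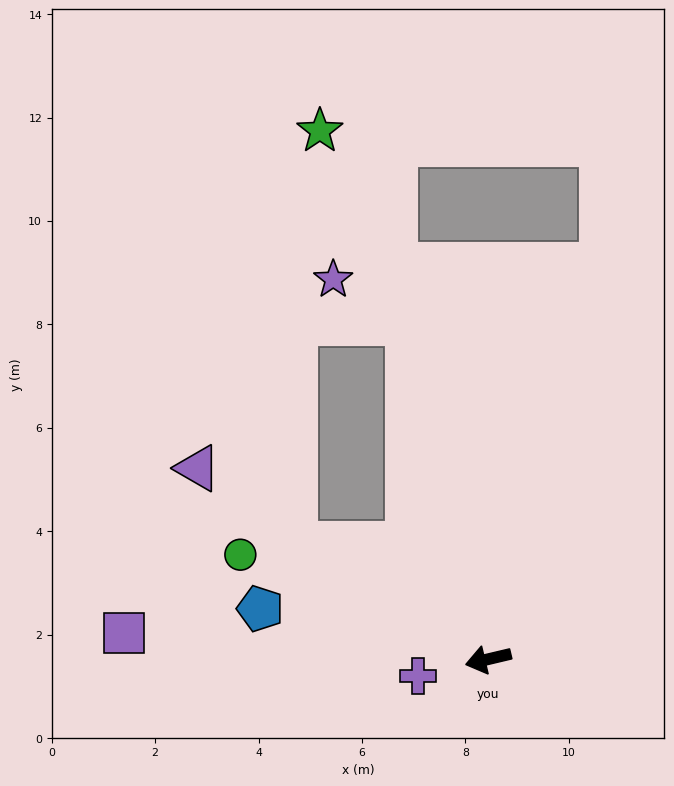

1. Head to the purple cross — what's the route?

forward 1.4 m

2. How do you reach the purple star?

blocked — turn right 90°, forward 6.7 m, then turn left 46°, forward 1.7 m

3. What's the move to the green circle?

turn right 36°, forward 5.2 m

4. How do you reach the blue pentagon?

turn right 26°, forward 4.5 m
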